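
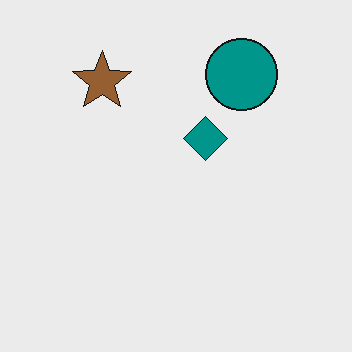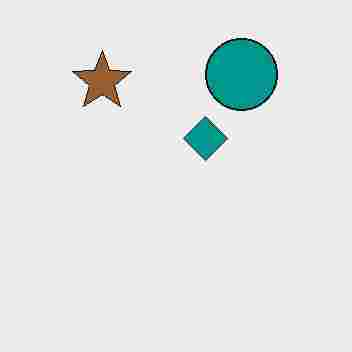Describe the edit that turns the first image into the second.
The image was degraded with heavy JPEG compression.

Blocky 8×8 compression artifacts appear around shape edges and the flat background shows ringing — characteristic JPEG degradation.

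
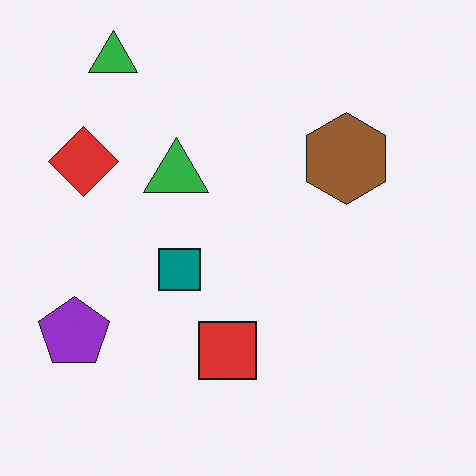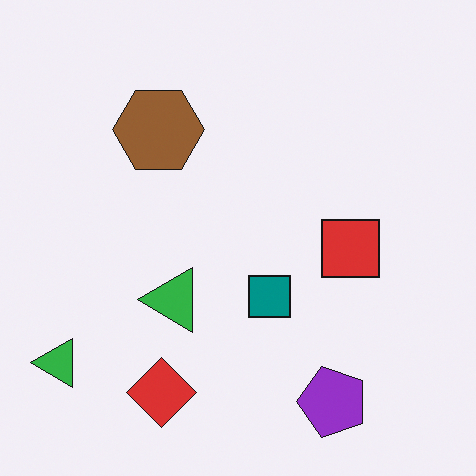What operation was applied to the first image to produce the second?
The second image is the first rotated 90° counter-clockwise.

The purple pentagon sits in the bottom-left of the first image and the bottom-right of the second — consistent with a whole-image 90° counter-clockwise rotation.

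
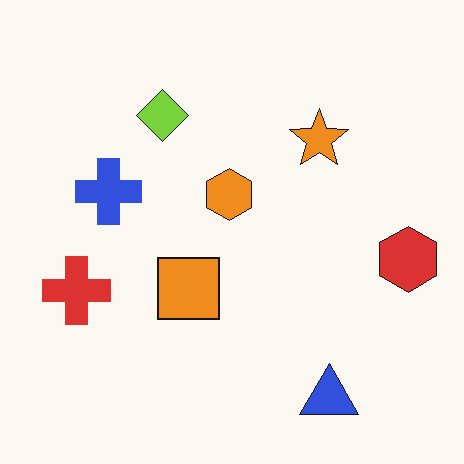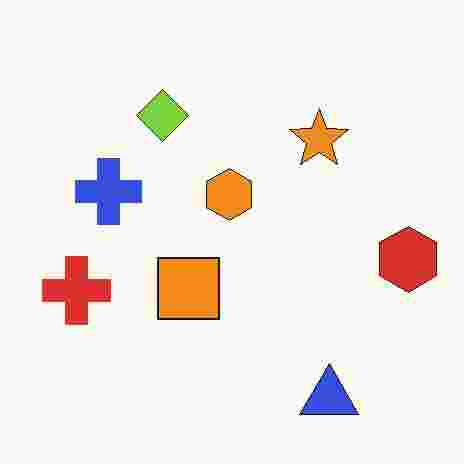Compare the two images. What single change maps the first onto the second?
It was heavily JPEG-compressed with obvious blocking artifacts.

Blocky 8×8 compression artifacts appear around shape edges and the flat background shows ringing — characteristic JPEG degradation.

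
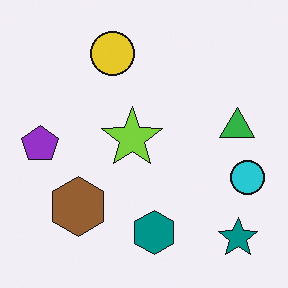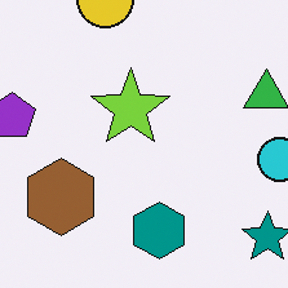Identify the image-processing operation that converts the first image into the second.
The transformation is: cropped slightly and scaled back up.

The visible shapes are larger and the field of view is narrower; shapes near the original edges may be partly or wholly outside the frame — a crop-and-rescale.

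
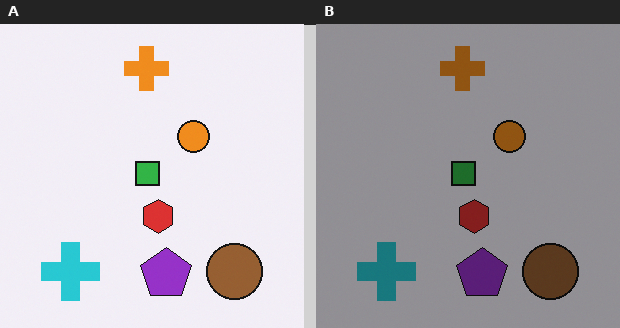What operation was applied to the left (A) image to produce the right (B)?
It was darkened a lot.

Every pixel — background and shapes alike — is uniformly darkened.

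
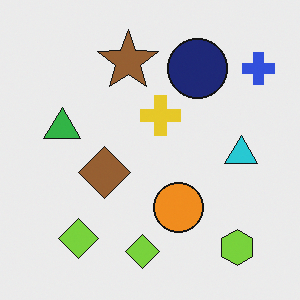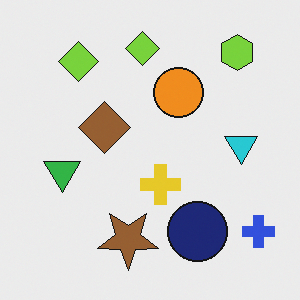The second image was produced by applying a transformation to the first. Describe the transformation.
The second image is the first flipped vertically (top ↔ bottom).

The lime hexagon is in the bottom-right of the first image and the top-right of the second — shapes on opposite sides of the horizontal midline have swapped in a mirror flip.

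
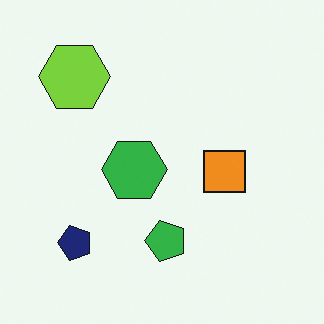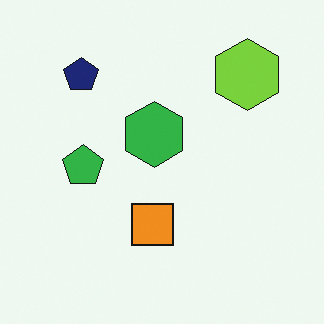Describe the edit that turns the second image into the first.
The first image is the second rotated 90° counter-clockwise.

The lime hexagon sits in the top-right of the second image and the top-left of the first — consistent with a whole-image 90° counter-clockwise rotation.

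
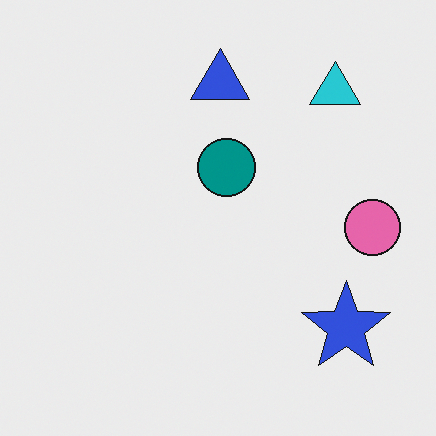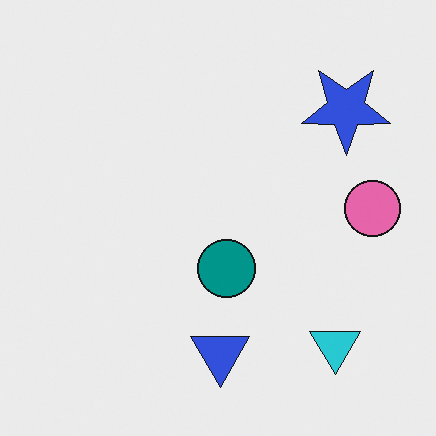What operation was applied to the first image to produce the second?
The transformation is: flipped vertically (top ↔ bottom).

The blue triangle is in the top of the first image and the bottom of the second — shapes on opposite sides of the horizontal midline have swapped in a mirror flip.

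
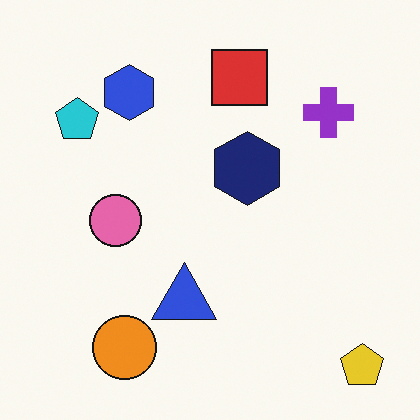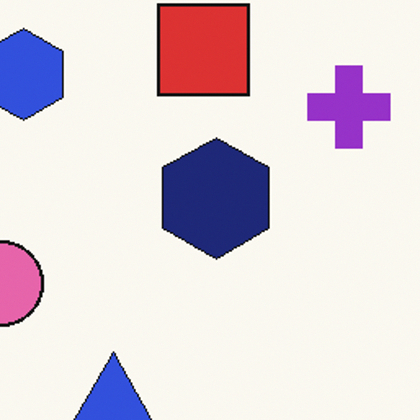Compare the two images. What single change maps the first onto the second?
It was cropped tightly and scaled back up.

The visible shapes are larger and the field of view is narrower; shapes near the original edges may be partly or wholly outside the frame — a crop-and-rescale.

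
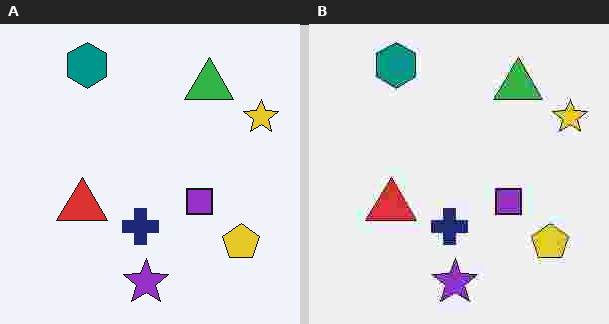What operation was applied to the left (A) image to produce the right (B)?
The transformation is: heavily JPEG-compressed with obvious blocking artifacts.

Blocky 8×8 compression artifacts appear around shape edges and the flat background shows ringing — characteristic JPEG degradation.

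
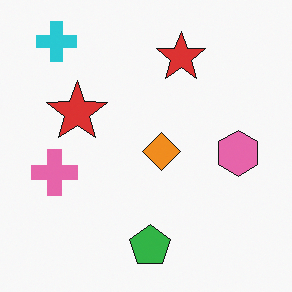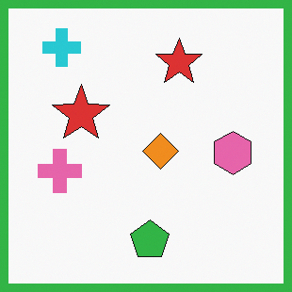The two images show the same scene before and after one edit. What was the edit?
Framed with a green border.

A solid green frame runs around the edge of the second image, with the content slightly shrunk inside it.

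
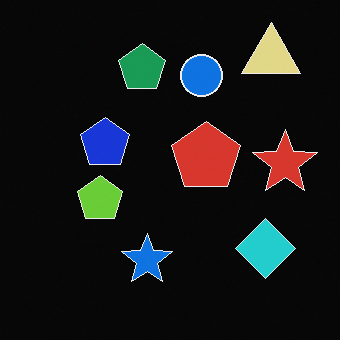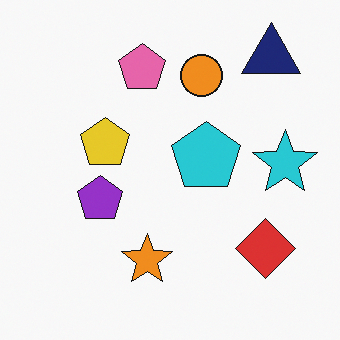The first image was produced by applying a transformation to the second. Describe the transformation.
Color-inverted (negative).

The light background has become dark and every shape's color is its complement — a photographic negative.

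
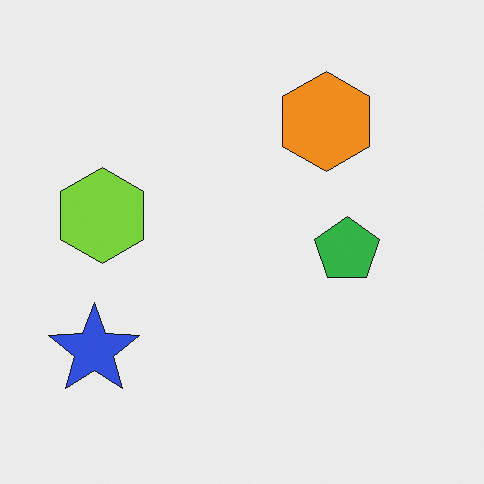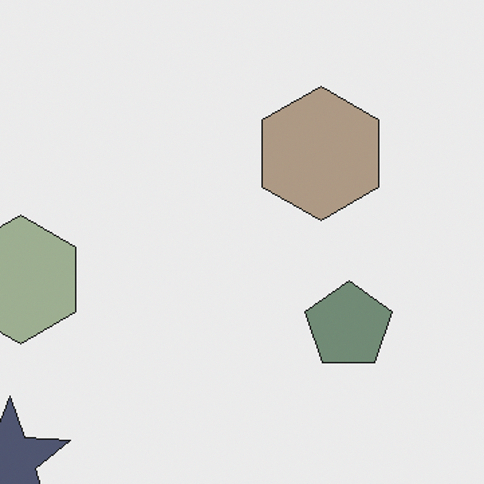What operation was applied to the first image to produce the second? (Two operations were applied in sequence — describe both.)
The image was cropped slightly and scaled back up, then made much more muted (saturation change).

The visible shapes are larger and the field of view is narrower; shapes near the original edges may be partly or wholly outside the frame — a crop-and-rescale. All colors are more muted and greyish — a global saturation change.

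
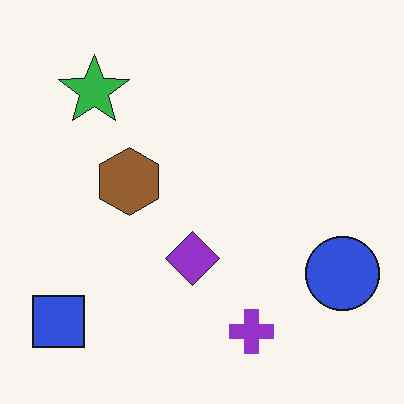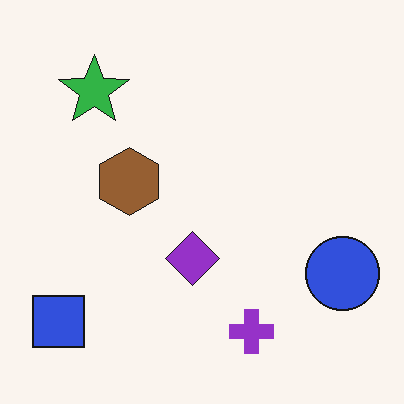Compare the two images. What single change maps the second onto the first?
The first image is the second given moderate JPEG compression.

Blocky 8×8 compression artifacts appear around shape edges and the flat background shows ringing — characteristic JPEG degradation.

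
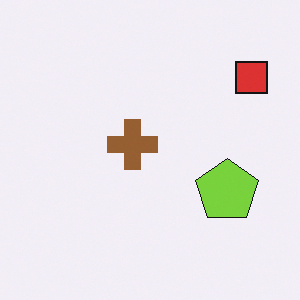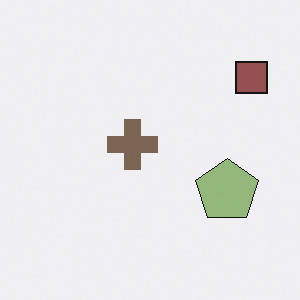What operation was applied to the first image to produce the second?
Made much more muted (saturation change).

All colors are more muted and greyish — a global saturation change.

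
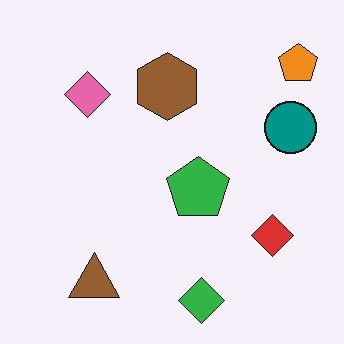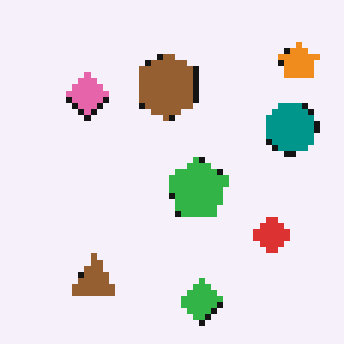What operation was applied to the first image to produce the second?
The second image is the first pixelated into visible square blocks.

Shapes are reduced to large square blocks; fine edges and outlines are lost — a downscale-then-upscale (mosaic) effect.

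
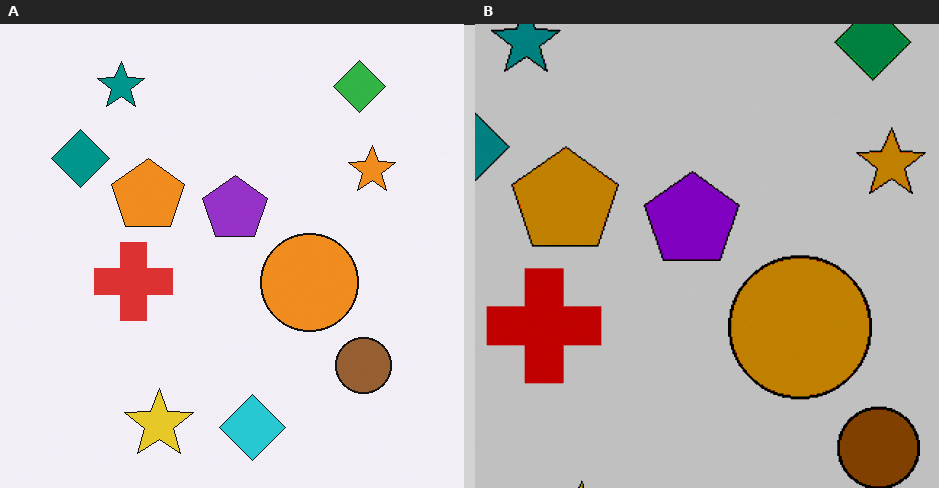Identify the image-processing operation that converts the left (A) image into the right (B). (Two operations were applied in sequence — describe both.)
The right (B) image is the left (A) cropped slightly and scaled back up, then heavily posterized to just a handful of flat colors.

The visible shapes are larger and the field of view is narrower; shapes near the original edges may be partly or wholly outside the frame — a crop-and-rescale. Each flat color has snapped to a coarser quantized level — most visibly, the near-white background has dropped to a flat grey.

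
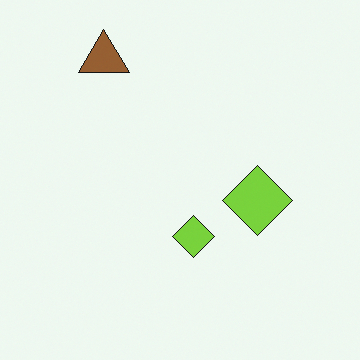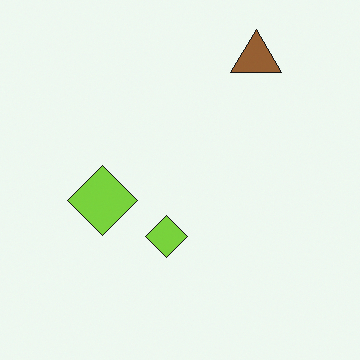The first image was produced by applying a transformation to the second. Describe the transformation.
The transformation is: flipped horizontally (left ↔ right).

The brown triangle is in the top-right of the second image and the top-left of the first — shapes on opposite sides of the vertical midline have swapped in a mirror flip.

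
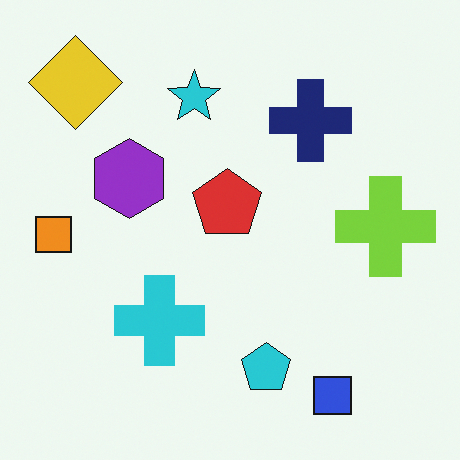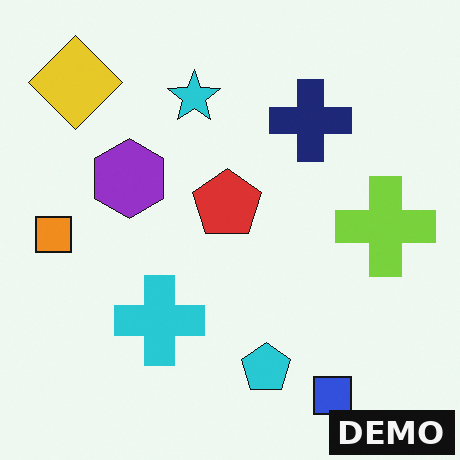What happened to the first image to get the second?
The second image is the first watermarked with the text "DEMO" in the lower-right corner.

A dark label reading "DEMO" appears in the lower-right corner.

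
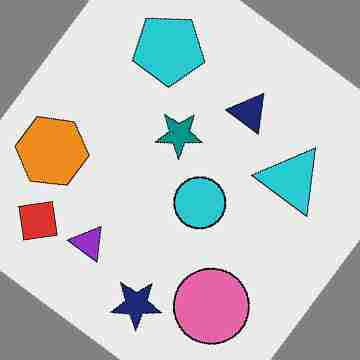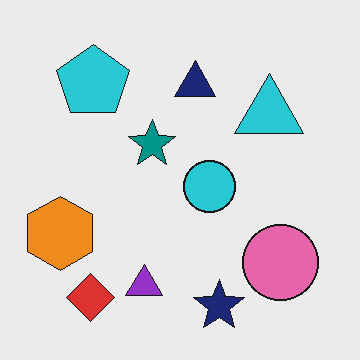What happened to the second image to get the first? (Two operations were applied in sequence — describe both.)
It was rotated clockwise by a large amount — several tens of degrees, then heavily JPEG-compressed with obvious blocking artifacts.

Every shape is tilted by the same angle and the image corners show triangular fill wedges — a whole-image rotation by a non-right angle. Blocky 8×8 compression artifacts appear around shape edges and the flat background shows ringing — characteristic JPEG degradation.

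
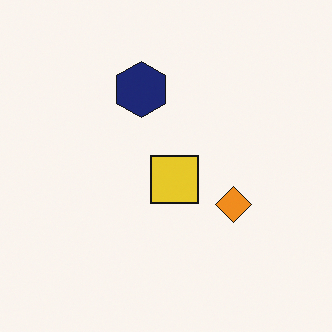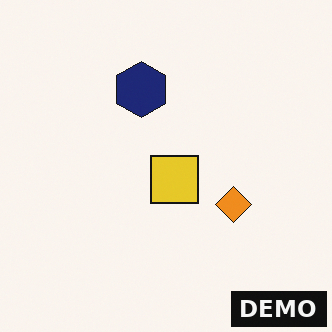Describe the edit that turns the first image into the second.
The image was watermarked with the text "DEMO" in the lower-right corner.

A dark label reading "DEMO" appears in the lower-right corner.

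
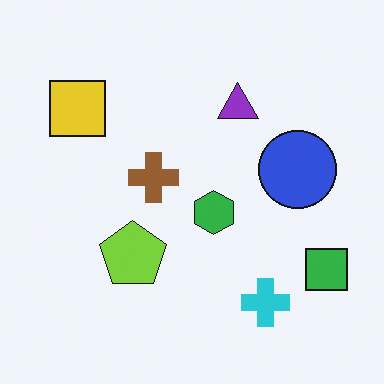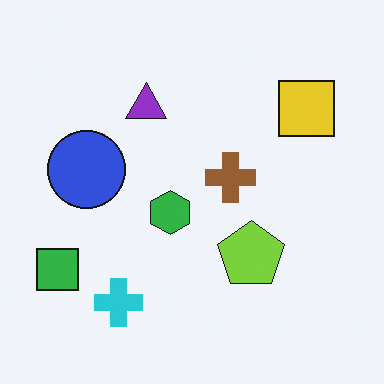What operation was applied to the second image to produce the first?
This is the original image flipped horizontally (left ↔ right).

The green square is in the bottom-left of the second image and the bottom-right of the first — shapes on opposite sides of the vertical midline have swapped in a mirror flip.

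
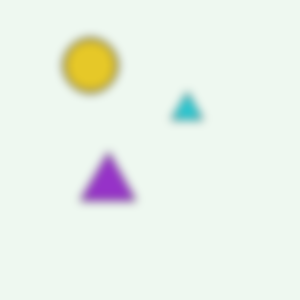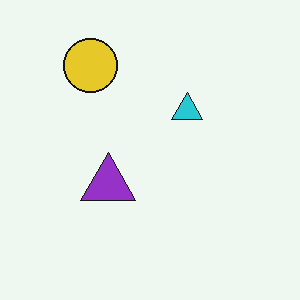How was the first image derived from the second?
The image was noticeably gaussian-blurred.

Shape edges and outlines are uniformly softened across the whole image.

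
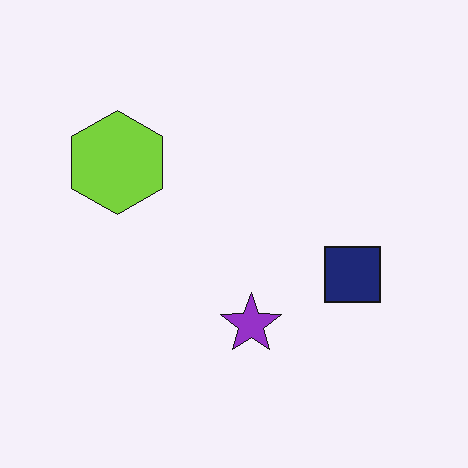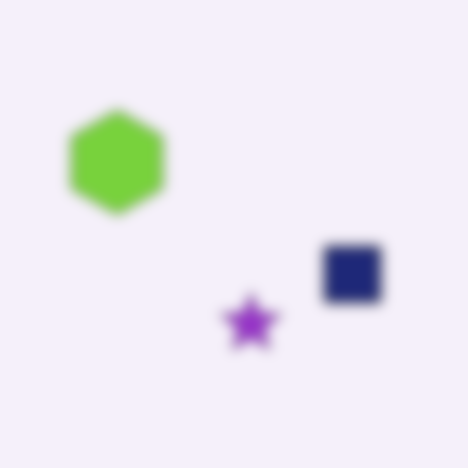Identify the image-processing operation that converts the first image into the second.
This is the original image strongly gaussian-blurred.

Shape edges and outlines are uniformly softened across the whole image.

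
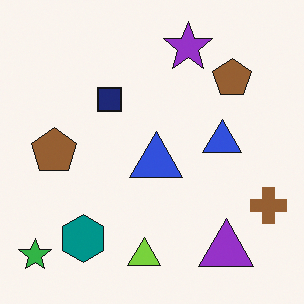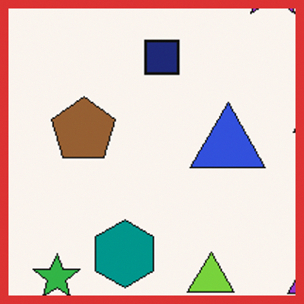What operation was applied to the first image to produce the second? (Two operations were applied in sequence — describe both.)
The second image is the first cropped to a modestly smaller region and rescaled, then framed with a red border.

The visible shapes are larger and the field of view is narrower; shapes near the original edges may be partly or wholly outside the frame — a crop-and-rescale. A solid red frame runs around the edge of the second image, with the content slightly shrunk inside it.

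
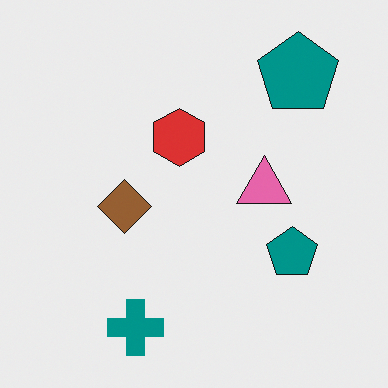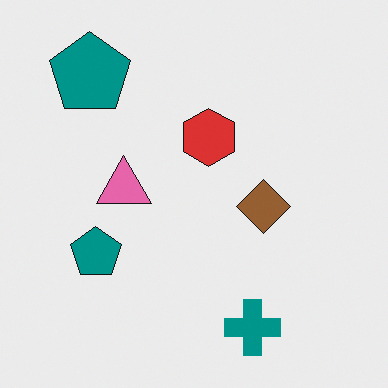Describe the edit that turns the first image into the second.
It was flipped horizontally (left ↔ right).

The pink triangle is in the right of the first image and the left of the second — shapes on opposite sides of the vertical midline have swapped in a mirror flip.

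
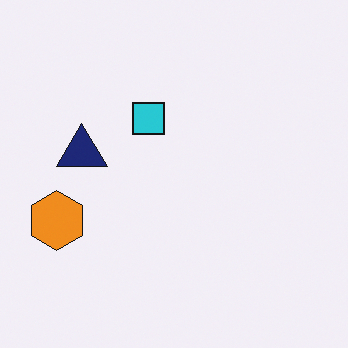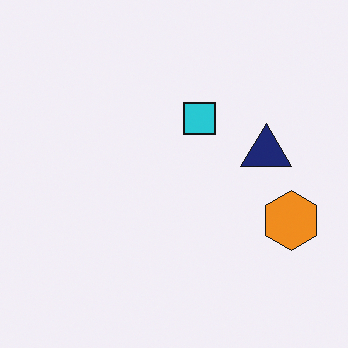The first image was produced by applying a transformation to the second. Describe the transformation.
The first image is the second flipped horizontally (left ↔ right).

The orange hexagon is in the right of the second image and the left of the first — shapes on opposite sides of the vertical midline have swapped in a mirror flip.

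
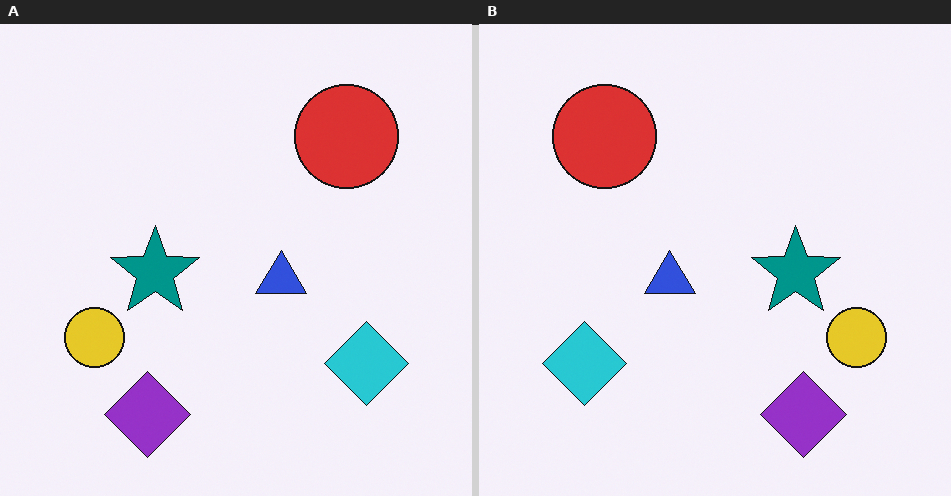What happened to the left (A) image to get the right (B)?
This is the original image flipped horizontally (left ↔ right).

The yellow circle is in the left of the left (A) image and the right of the right (B) — shapes on opposite sides of the vertical midline have swapped in a mirror flip.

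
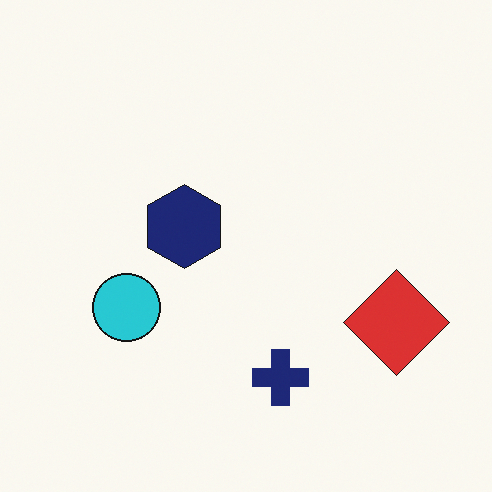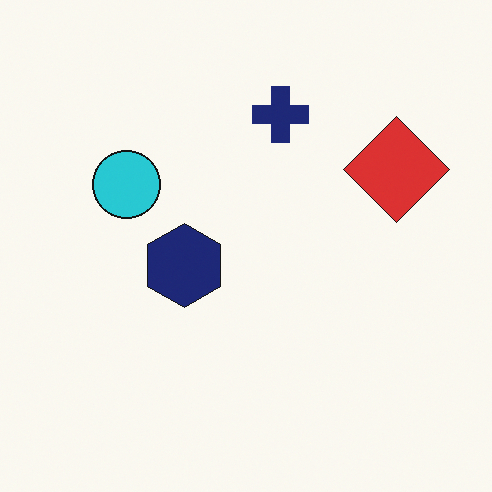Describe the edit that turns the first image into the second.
It was flipped vertically (top ↔ bottom).

The navy cross is in the bottom of the first image and the top of the second — shapes on opposite sides of the horizontal midline have swapped in a mirror flip.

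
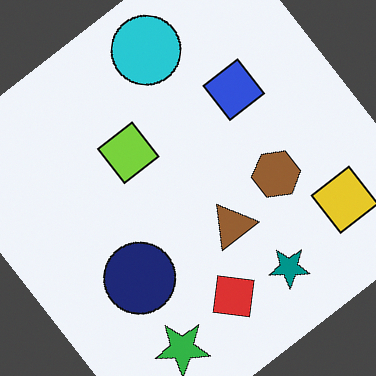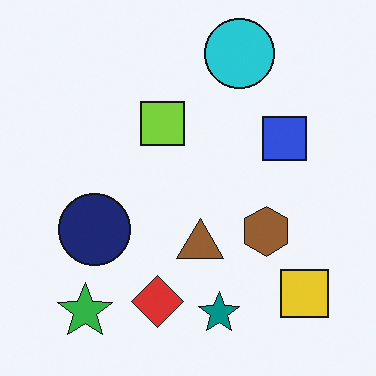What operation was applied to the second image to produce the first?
The transformation is: rotated counter-clockwise by a large amount — several tens of degrees.

Every shape is tilted by the same angle and the image corners show triangular fill wedges — a whole-image rotation by a non-right angle.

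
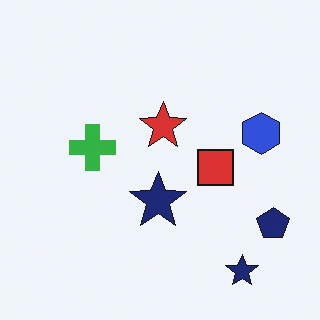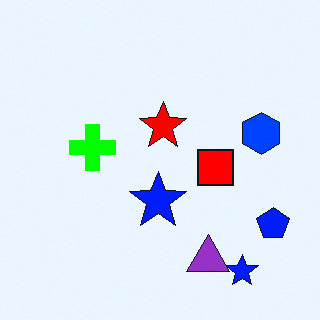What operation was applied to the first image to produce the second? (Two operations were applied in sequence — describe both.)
The transformation is: heavily oversaturated, then overlaid with an additional purple triangle.

All colors are more vivid — a global saturation change. A purple triangle appears in the second image that is absent from the first.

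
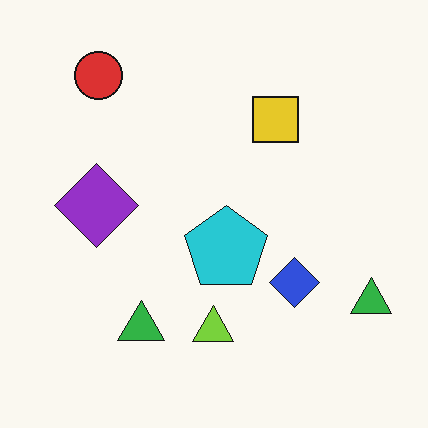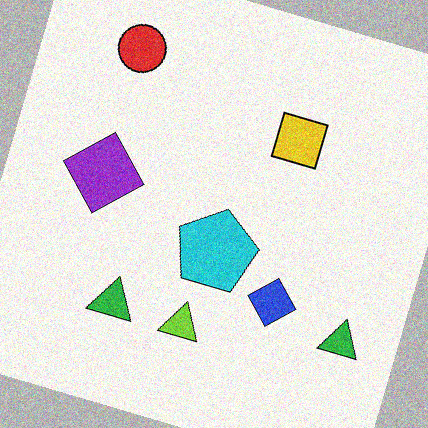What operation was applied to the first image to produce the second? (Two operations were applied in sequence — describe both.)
It was rotated clockwise by a moderate amount, then degraded with moderate additive noise.

Every shape is tilted by the same angle and the image corners show triangular fill wedges — a whole-image rotation by a non-right angle. Random speckle covers the whole image, including the flat background.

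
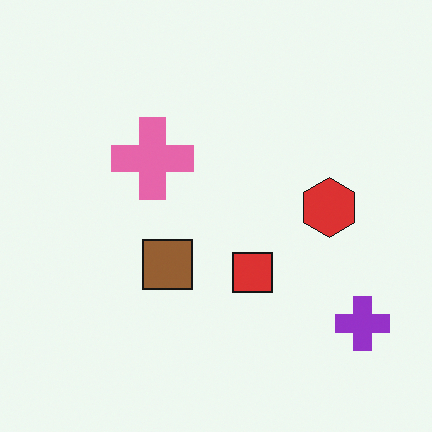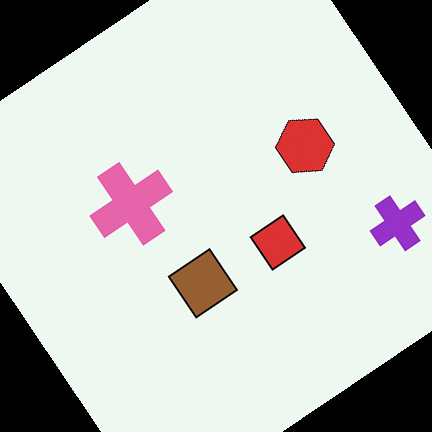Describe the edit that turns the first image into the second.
It was rotated counter-clockwise by a large amount — several tens of degrees.

Every shape is tilted by the same angle and the image corners show triangular fill wedges — a whole-image rotation by a non-right angle.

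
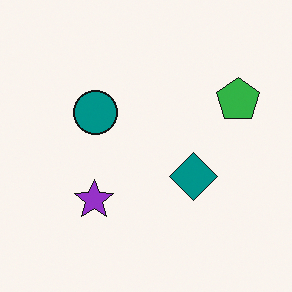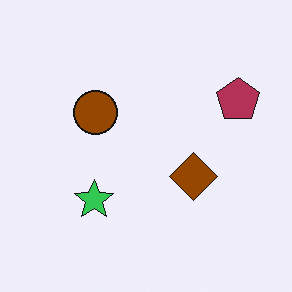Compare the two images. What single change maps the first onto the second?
It was hue-shifted by a large amount.

Every shape's color has rotated by the same amount around the hue wheel — a uniform hue shift.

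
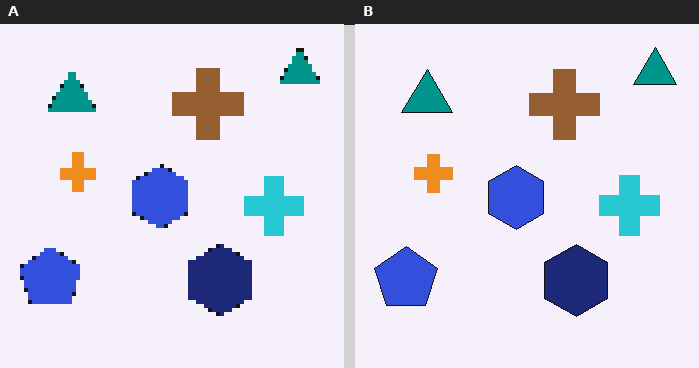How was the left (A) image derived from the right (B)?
The left (A) image is the right (B) mildly pixelated.

Shapes are reduced to large square blocks; fine edges and outlines are lost — a downscale-then-upscale (mosaic) effect.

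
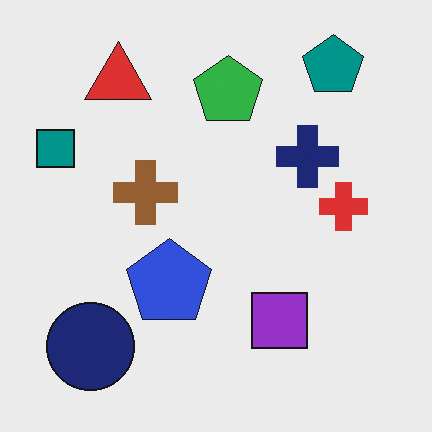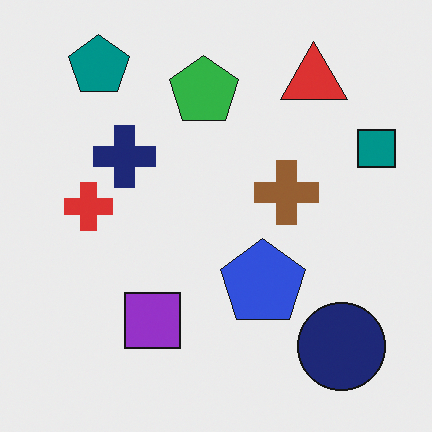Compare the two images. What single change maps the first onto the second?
This is the original image flipped horizontally (left ↔ right).

The teal square is in the left of the first image and the right of the second — shapes on opposite sides of the vertical midline have swapped in a mirror flip.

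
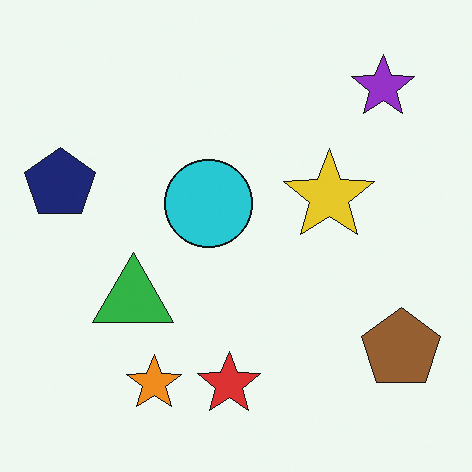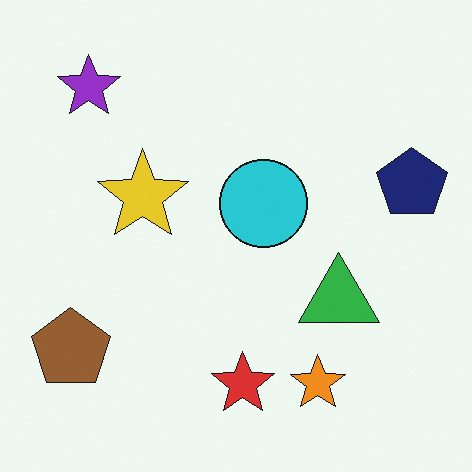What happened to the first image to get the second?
The second image is the first flipped horizontally (left ↔ right).

The navy pentagon is in the left of the first image and the right of the second — shapes on opposite sides of the vertical midline have swapped in a mirror flip.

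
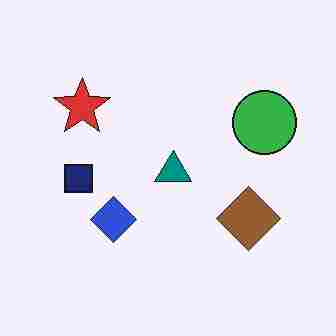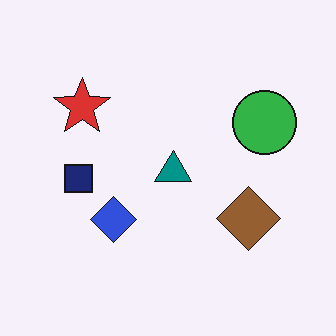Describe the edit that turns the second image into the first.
The transformation is: degraded with heavy JPEG compression.

Blocky 8×8 compression artifacts appear around shape edges and the flat background shows ringing — characteristic JPEG degradation.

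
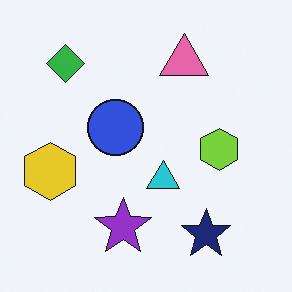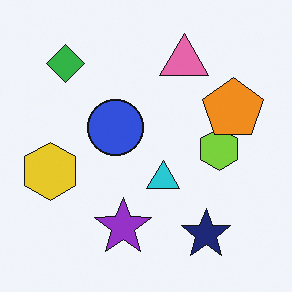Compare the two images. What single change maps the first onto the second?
The second image is the first overlaid with an additional orange pentagon.

An orange pentagon appears in the second image that is absent from the first.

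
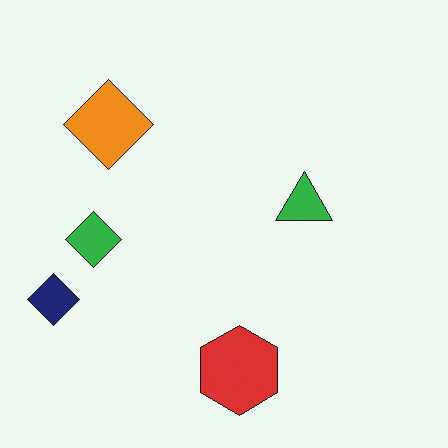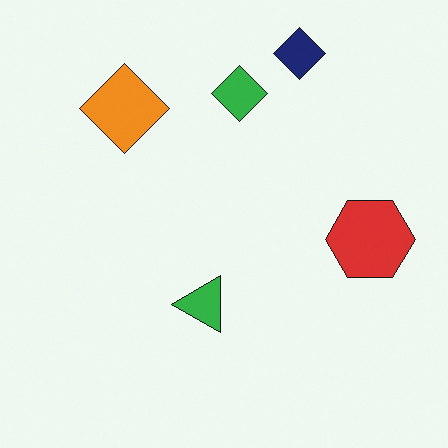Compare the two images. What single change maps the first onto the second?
The image was transposed (reflected across the top-left ↔ bottom-right diagonal).

Shapes have swapped their row and column positions — what was in the top-right is now in the bottom-left — a diagonal reflection.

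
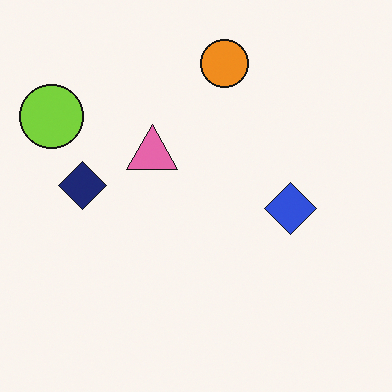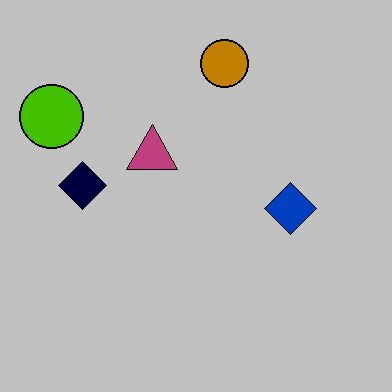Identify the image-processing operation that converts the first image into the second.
It was aggressively posterized.

Each flat color has snapped to a coarser quantized level — most visibly, the near-white background has dropped to a flat grey.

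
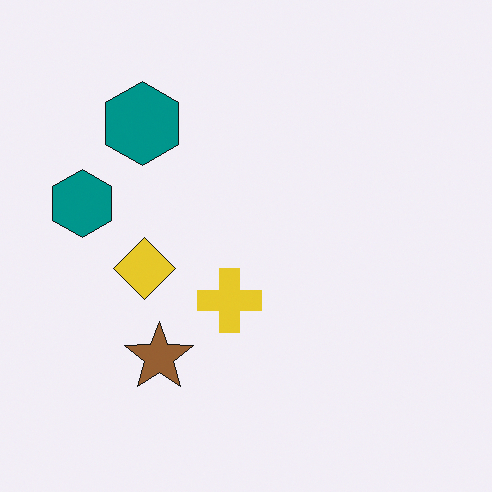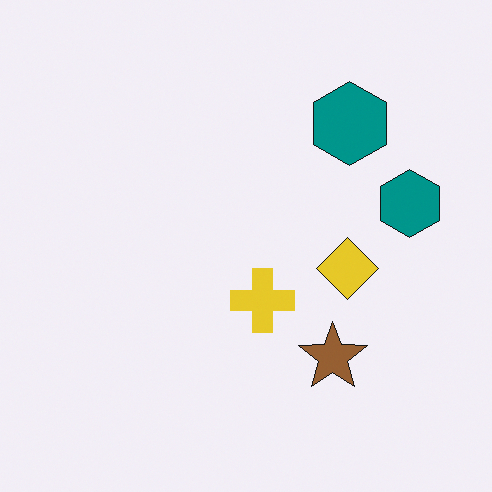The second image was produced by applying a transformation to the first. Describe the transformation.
The transformation is: flipped horizontally (left ↔ right).

The yellow diamond is in the left of the first image and the right of the second — shapes on opposite sides of the vertical midline have swapped in a mirror flip.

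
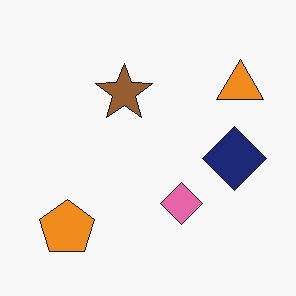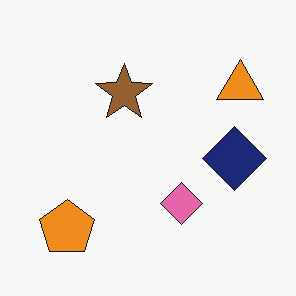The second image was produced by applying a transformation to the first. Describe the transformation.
JPEG-compressed with visible artifacts.

Blocky 8×8 compression artifacts appear around shape edges and the flat background shows ringing — characteristic JPEG degradation.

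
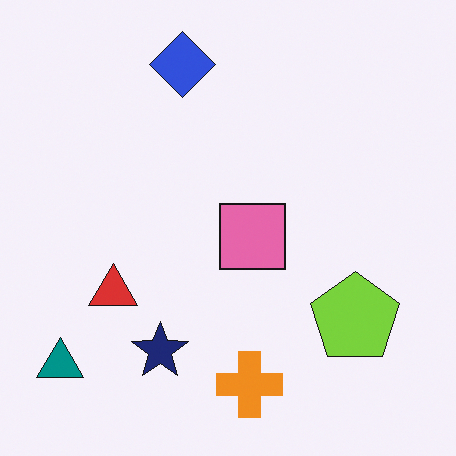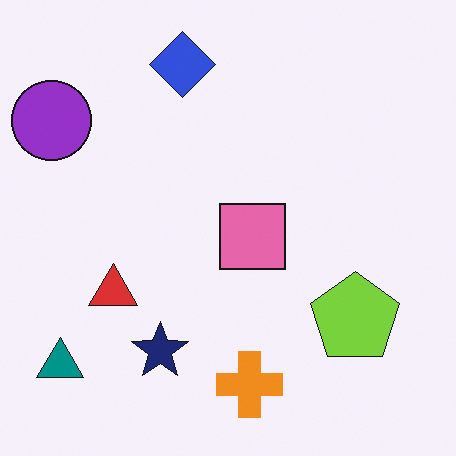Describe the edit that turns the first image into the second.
Overlaid with an additional purple circle.

A purple circle appears in the second image that is absent from the first.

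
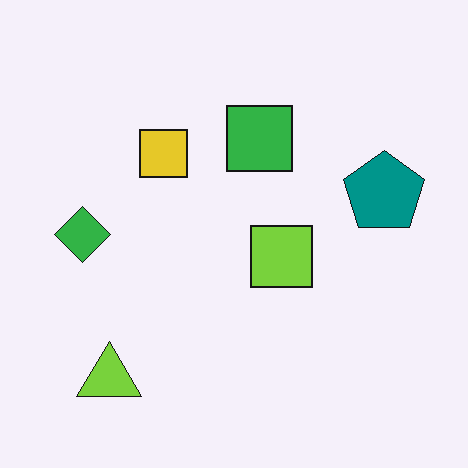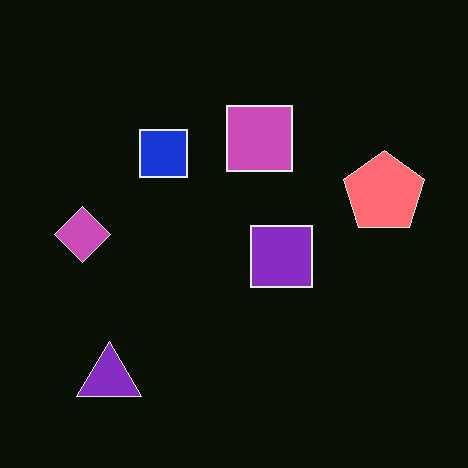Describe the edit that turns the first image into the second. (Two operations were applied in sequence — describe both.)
Color-inverted (negative), then JPEG-compressed with visible artifacts.

The light background has become dark and every shape's color is its complement — a photographic negative. Blocky 8×8 compression artifacts appear around shape edges and the flat background shows ringing — characteristic JPEG degradation.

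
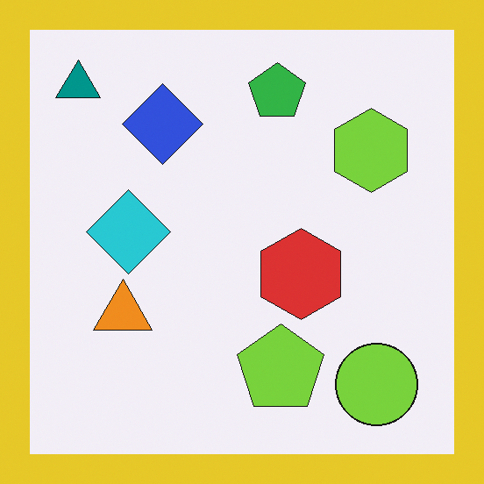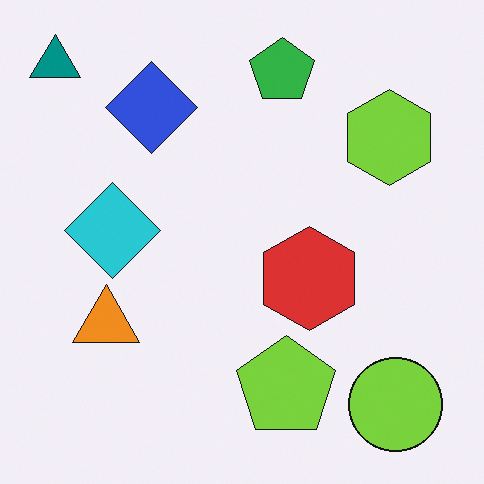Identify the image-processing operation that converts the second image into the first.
This is the original image framed with a yellow border.

A solid yellow frame runs around the edge of the first image, with the content slightly shrunk inside it.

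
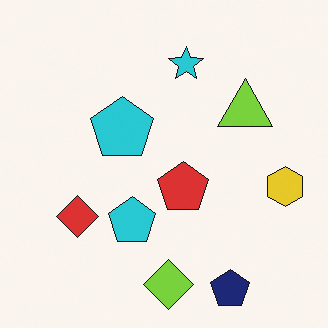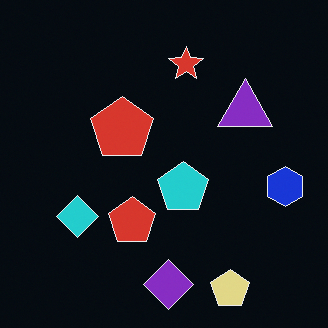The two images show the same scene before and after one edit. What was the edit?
The second image is the first color-inverted (negative).

The light background has become dark and every shape's color is its complement — a photographic negative.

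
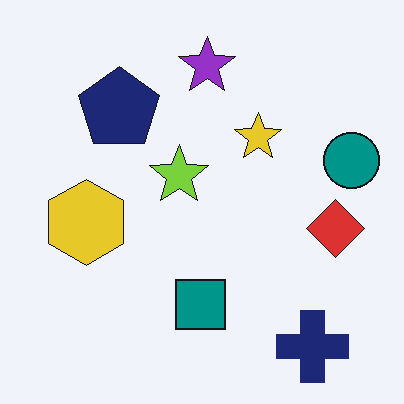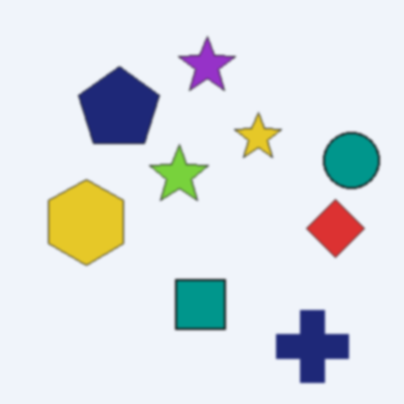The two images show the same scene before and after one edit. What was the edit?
The image was given a subtle gaussian blur.

Shape edges and outlines are uniformly softened across the whole image.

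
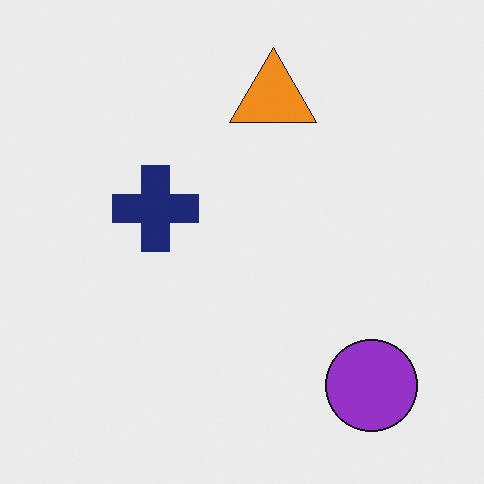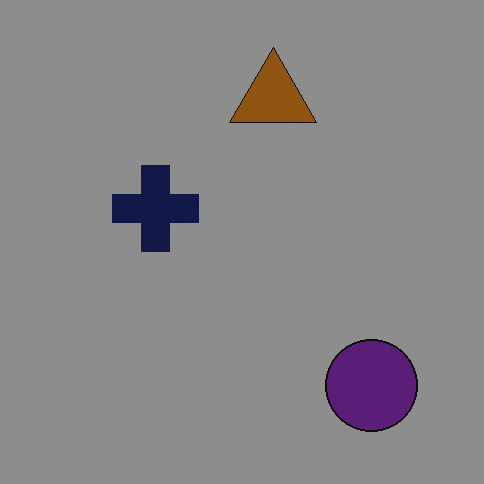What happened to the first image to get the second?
The image was darkened a lot.

Every pixel — background and shapes alike — is uniformly darkened.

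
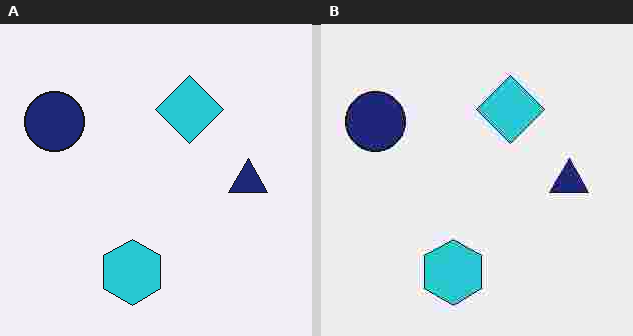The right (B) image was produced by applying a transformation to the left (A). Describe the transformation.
The image was degraded with heavy JPEG compression.

Blocky 8×8 compression artifacts appear around shape edges and the flat background shows ringing — characteristic JPEG degradation.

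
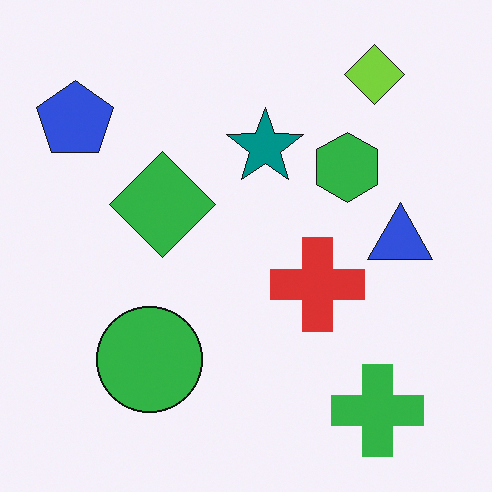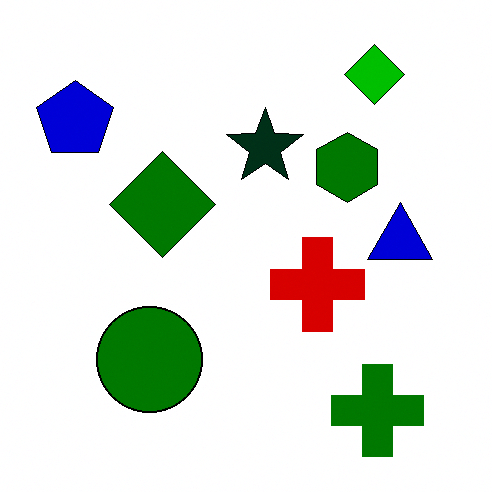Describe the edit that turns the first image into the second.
This is the original image given much higher contrast.

Tones are pushed away from mid-grey across the whole image — a global contrast change.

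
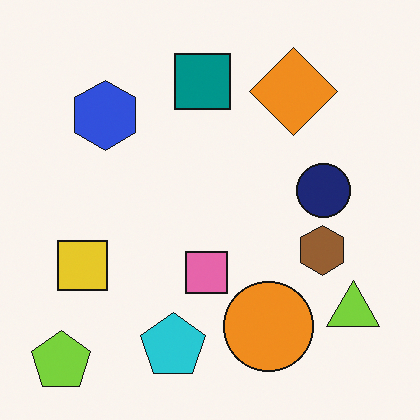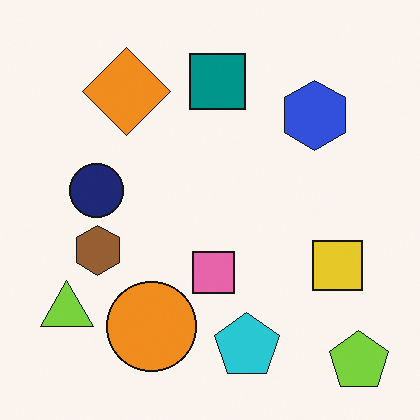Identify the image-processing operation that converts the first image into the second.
Flipped horizontally (left ↔ right).

The lime pentagon is in the bottom-left of the first image and the bottom-right of the second — shapes on opposite sides of the vertical midline have swapped in a mirror flip.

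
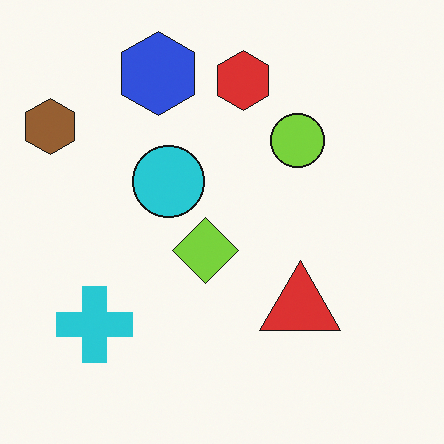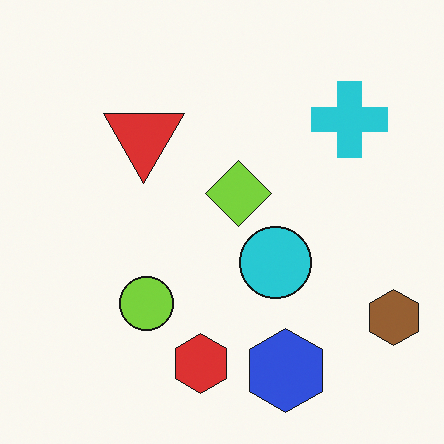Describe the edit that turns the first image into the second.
This is the original image rotated 180°.

The brown hexagon sits in the top-left of the first image and the bottom-right of the second — consistent with a whole-image 180° rotation.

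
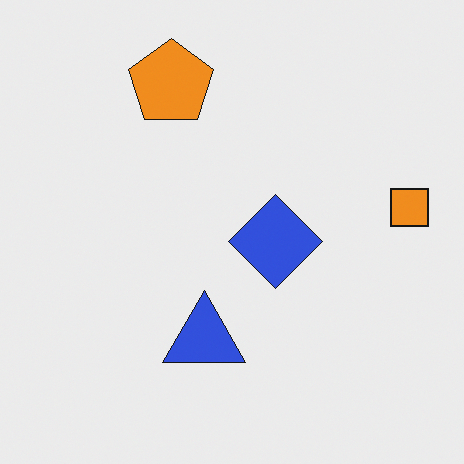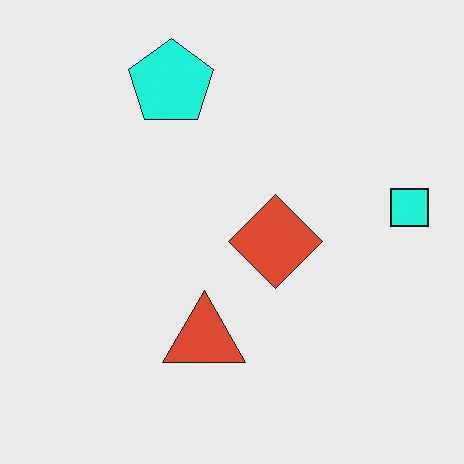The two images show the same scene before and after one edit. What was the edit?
This is the original image hue-shifted noticeably.

Every shape's color has rotated by the same amount around the hue wheel — a uniform hue shift.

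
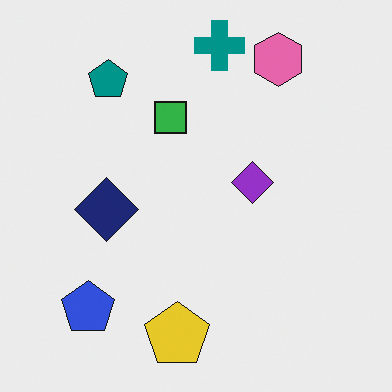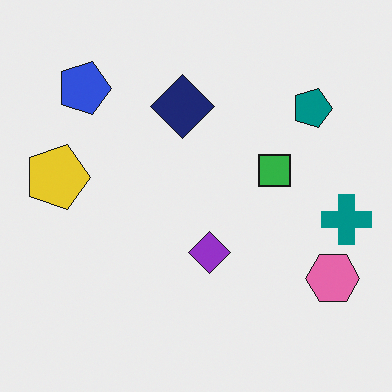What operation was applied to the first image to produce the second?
This is the original image rotated 90° clockwise.

The pink hexagon sits in the top-right of the first image and the bottom-right of the second — consistent with a whole-image 90° clockwise rotation.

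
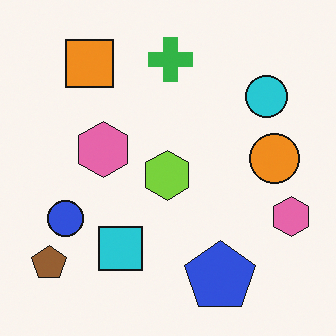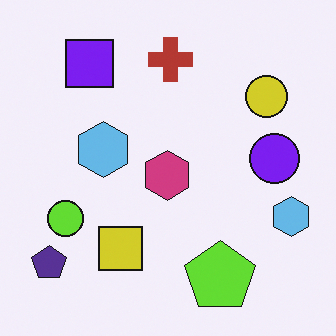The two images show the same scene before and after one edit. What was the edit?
It was hue-shifted by a large amount.

Every shape's color has rotated by the same amount around the hue wheel — a uniform hue shift.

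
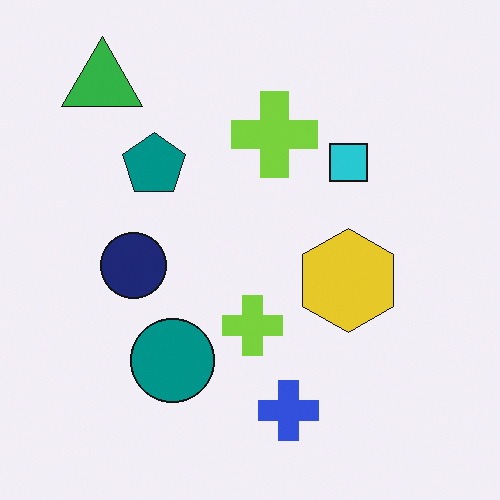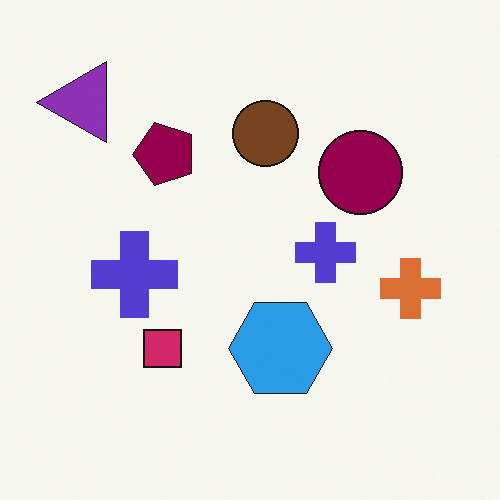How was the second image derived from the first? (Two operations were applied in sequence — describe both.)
The transformation is: hue-shifted through roughly a third of the color wheel, then transposed (reflected across the top-left ↔ bottom-right diagonal).

Every shape's color has rotated by the same amount around the hue wheel — a uniform hue shift. Shapes have swapped their row and column positions — what was in the top-right is now in the bottom-left — a diagonal reflection.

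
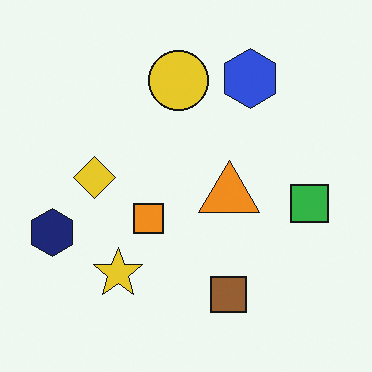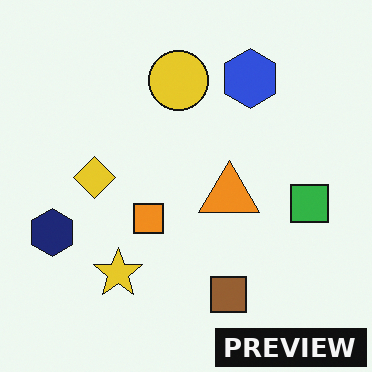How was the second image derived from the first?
It was watermarked with the text "PREVIEW" in the lower-right corner.

A dark label reading "PREVIEW" appears in the lower-right corner.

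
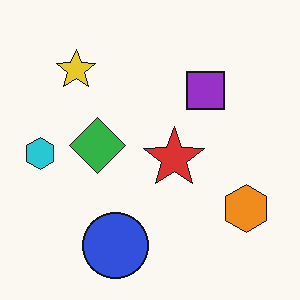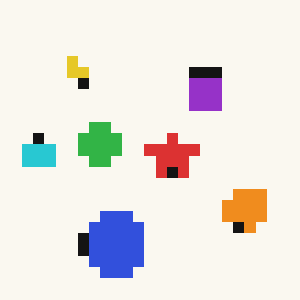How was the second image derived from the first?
Heavily pixelated into large blocks.

Shapes are reduced to large square blocks; fine edges and outlines are lost — a downscale-then-upscale (mosaic) effect.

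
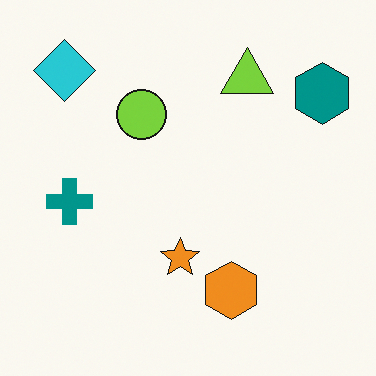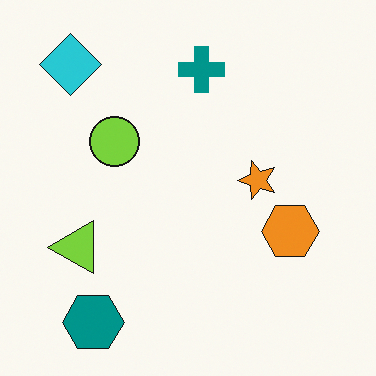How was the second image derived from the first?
It was transposed (reflected across the top-left ↔ bottom-right diagonal).

Shapes have swapped their row and column positions — what was in the top-right is now in the bottom-left — a diagonal reflection.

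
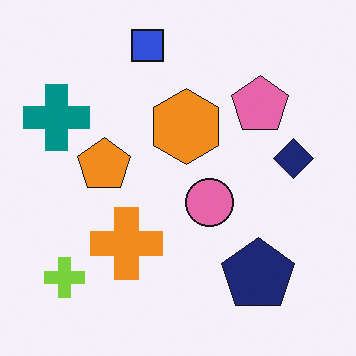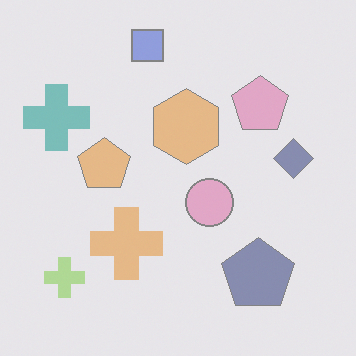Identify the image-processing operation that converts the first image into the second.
The transformation is: washed out (contrast reduced).

Tones are pushed toward mid-grey across the whole image — a global contrast change.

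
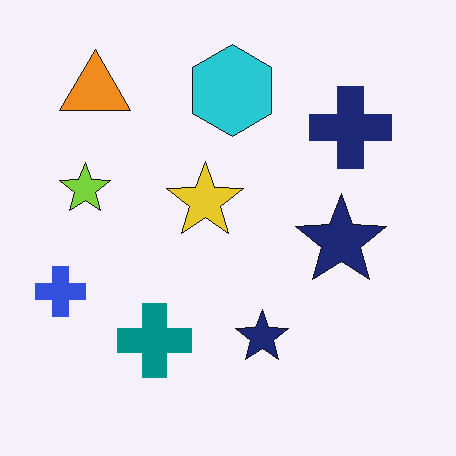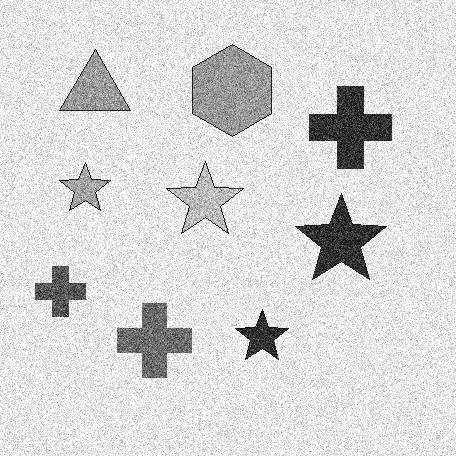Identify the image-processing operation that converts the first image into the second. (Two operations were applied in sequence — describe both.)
The image was degraded with strong gaussian noise, then converted to grayscale.

Random speckle covers the whole image, including the flat background. All color is removed — every shape is now a shade of grey.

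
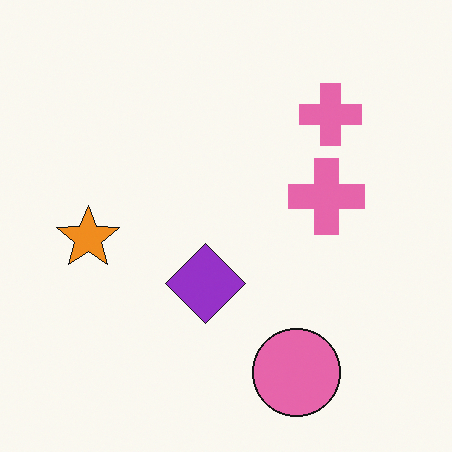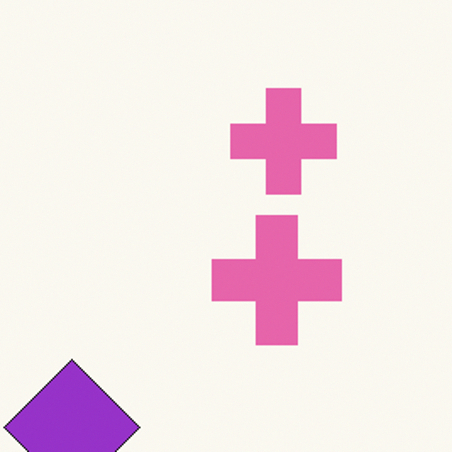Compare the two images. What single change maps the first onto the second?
The image was cropped tightly and scaled back up.

The visible shapes are larger and the field of view is narrower; shapes near the original edges may be partly or wholly outside the frame — a crop-and-rescale.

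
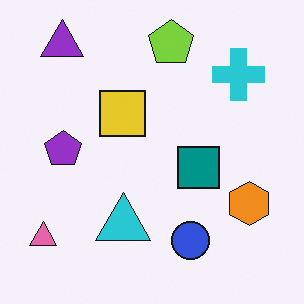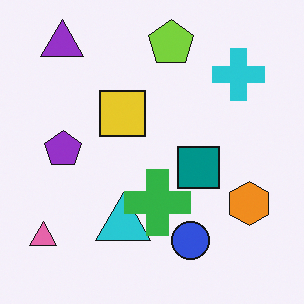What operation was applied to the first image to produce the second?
Overlaid with an additional green cross.

A green cross appears in the second image that is absent from the first.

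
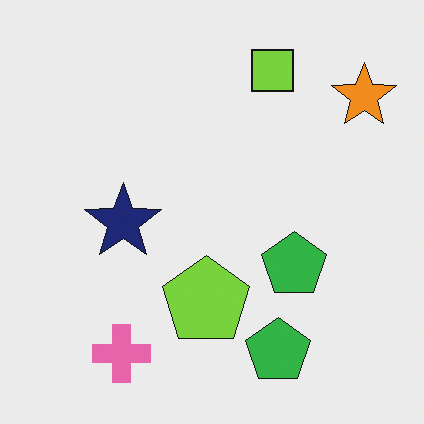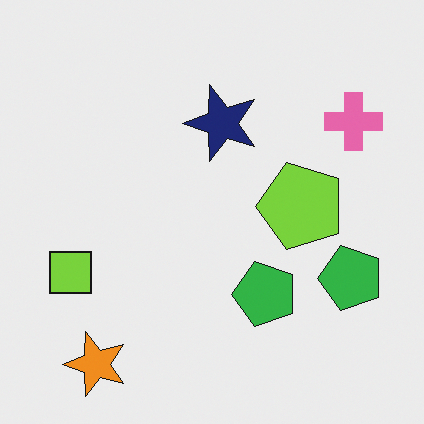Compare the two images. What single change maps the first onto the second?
The second image is the first transposed (reflected across the top-left ↔ bottom-right diagonal).

Shapes have swapped their row and column positions — what was in the top-right is now in the bottom-left — a diagonal reflection.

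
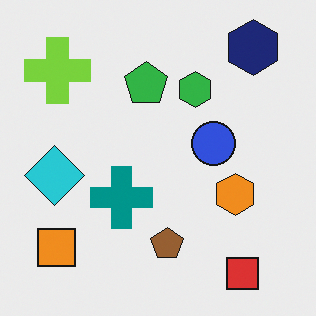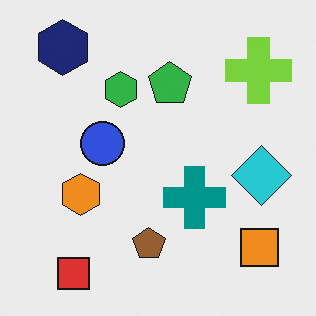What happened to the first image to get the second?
This is the original image flipped horizontally (left ↔ right).

The cyan diamond is in the left of the first image and the right of the second — shapes on opposite sides of the vertical midline have swapped in a mirror flip.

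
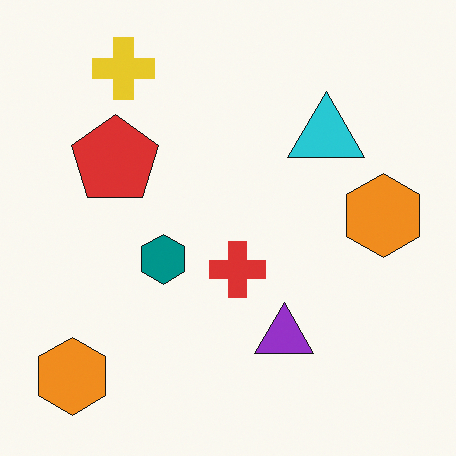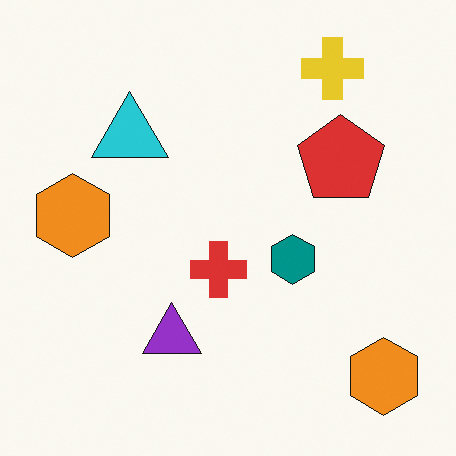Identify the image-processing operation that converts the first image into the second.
The transformation is: flipped horizontally (left ↔ right).

The red pentagon is in the left of the first image and the right of the second — shapes on opposite sides of the vertical midline have swapped in a mirror flip.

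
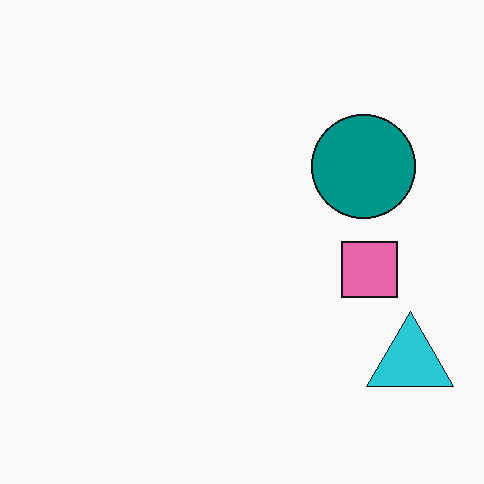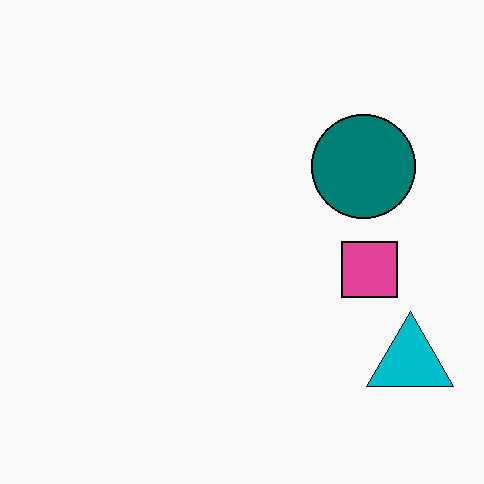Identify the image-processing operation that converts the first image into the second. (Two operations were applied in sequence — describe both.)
The image was given slightly increased contrast, then JPEG-compressed with visible artifacts.

Tones are pushed away from mid-grey across the whole image — a global contrast change. Blocky 8×8 compression artifacts appear around shape edges and the flat background shows ringing — characteristic JPEG degradation.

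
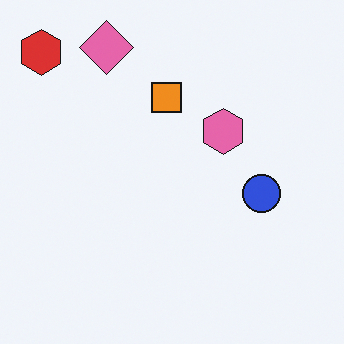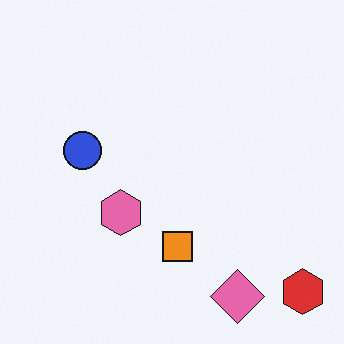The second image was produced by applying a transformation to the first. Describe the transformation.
The second image is the first rotated 180°.

The red hexagon sits in the top-left of the first image and the bottom-right of the second — consistent with a whole-image 180° rotation.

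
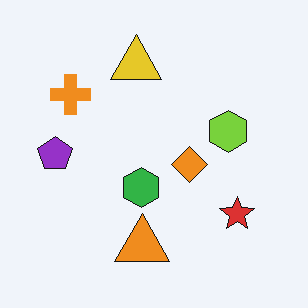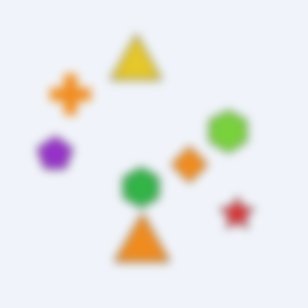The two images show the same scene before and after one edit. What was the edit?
It was noticeably gaussian-blurred.

Shape edges and outlines are uniformly softened across the whole image.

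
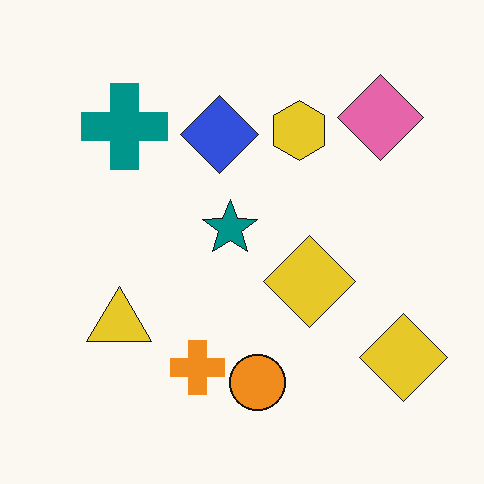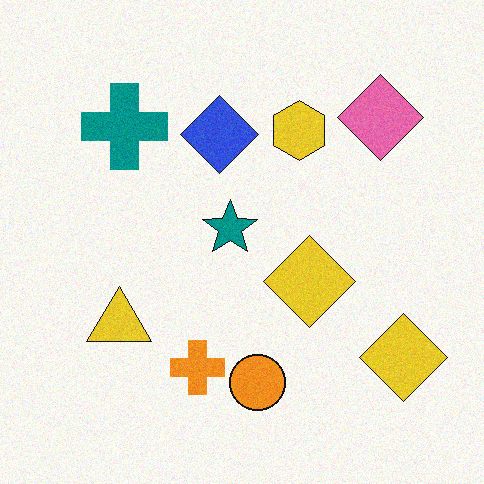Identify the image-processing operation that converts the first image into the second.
The image was degraded with light additive noise.

Random speckle covers the whole image, including the flat background.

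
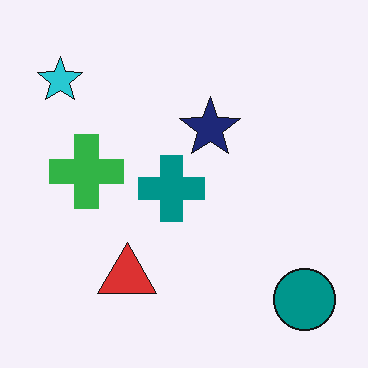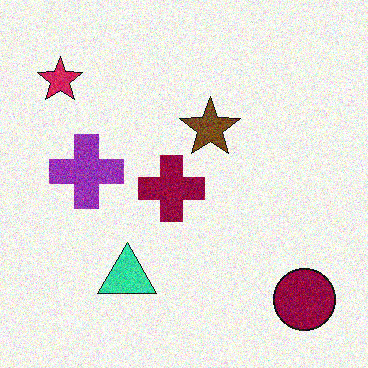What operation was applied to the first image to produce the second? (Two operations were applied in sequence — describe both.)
The transformation is: hue-shifted through roughly half the color wheel, then degraded with moderate additive noise.

Every shape's color has rotated by the same amount around the hue wheel — a uniform hue shift. Random speckle covers the whole image, including the flat background.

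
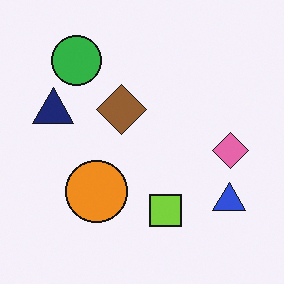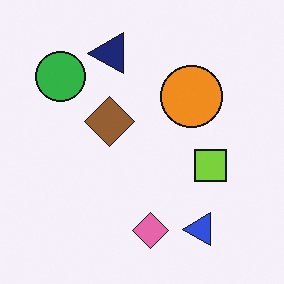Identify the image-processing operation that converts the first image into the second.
The transformation is: transposed (reflected across the top-left ↔ bottom-right diagonal).

Shapes have swapped their row and column positions — what was in the top-right is now in the bottom-left — a diagonal reflection.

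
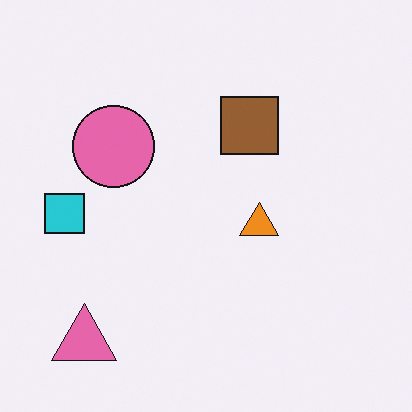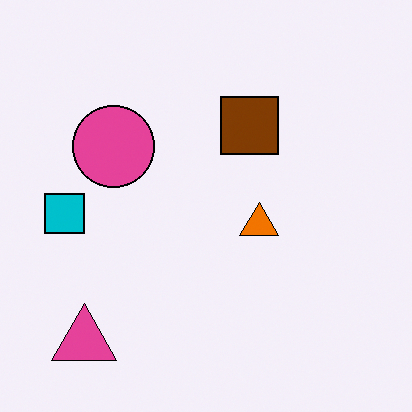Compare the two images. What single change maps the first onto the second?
The transformation is: given slightly increased contrast.

Tones are pushed away from mid-grey across the whole image — a global contrast change.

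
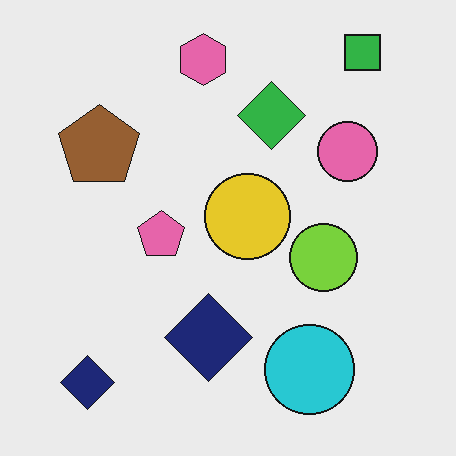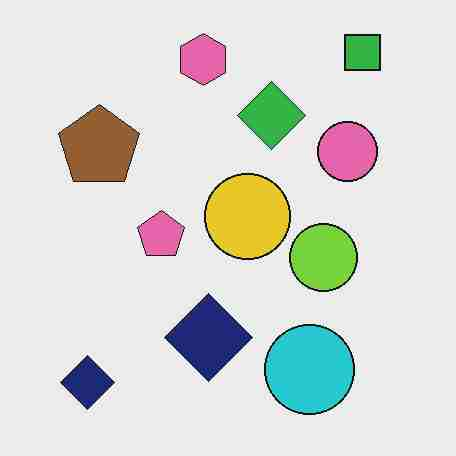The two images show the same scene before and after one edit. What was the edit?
The second image is the first heavily JPEG-compressed with obvious blocking artifacts.

Blocky 8×8 compression artifacts appear around shape edges and the flat background shows ringing — characteristic JPEG degradation.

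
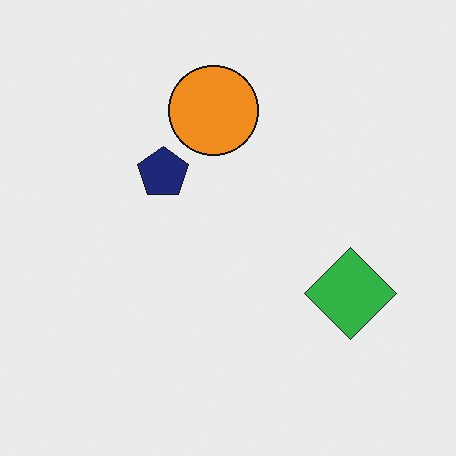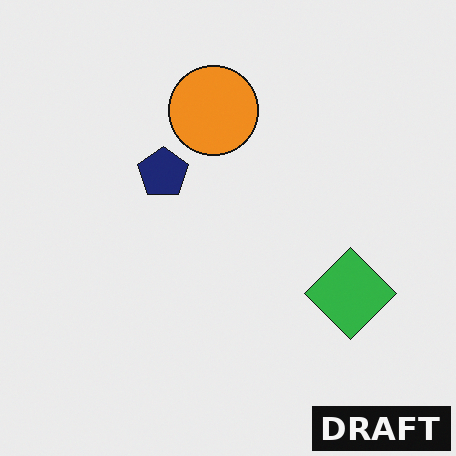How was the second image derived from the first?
This is the original image watermarked with the text "DRAFT" in the lower-right corner.

A dark label reading "DRAFT" appears in the lower-right corner.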